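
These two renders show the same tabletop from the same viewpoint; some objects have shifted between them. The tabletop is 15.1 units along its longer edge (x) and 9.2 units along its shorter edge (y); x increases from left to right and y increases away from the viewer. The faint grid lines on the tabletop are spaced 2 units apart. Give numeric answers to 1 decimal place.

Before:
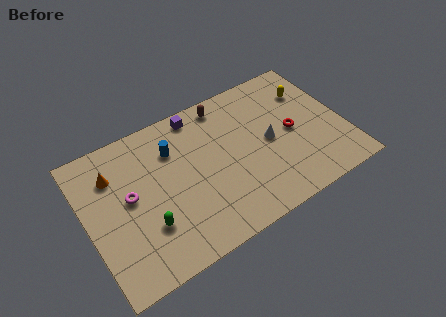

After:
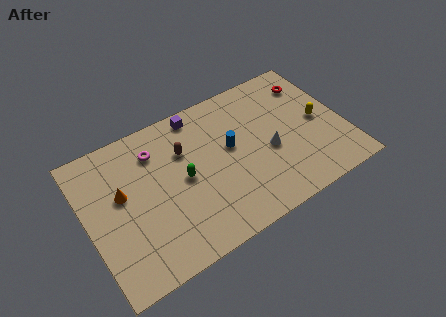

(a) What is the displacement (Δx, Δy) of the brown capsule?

(-2.7, -1.8)

The brown capsule was at about (8.6, 8.1) and moved to about (5.9, 6.3).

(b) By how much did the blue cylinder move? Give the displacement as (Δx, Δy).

(3.2, -1.5)

The blue cylinder was at about (5.3, 6.7) and moved to about (8.5, 5.2).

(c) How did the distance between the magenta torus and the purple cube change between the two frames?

-2.6

They were about 5.5 units apart before and 2.9 after — 2.6 units closer together.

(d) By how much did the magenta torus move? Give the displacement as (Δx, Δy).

(1.8, 2.1)

The magenta torus started near (2.5, 5.0) and ended near (4.3, 7.1).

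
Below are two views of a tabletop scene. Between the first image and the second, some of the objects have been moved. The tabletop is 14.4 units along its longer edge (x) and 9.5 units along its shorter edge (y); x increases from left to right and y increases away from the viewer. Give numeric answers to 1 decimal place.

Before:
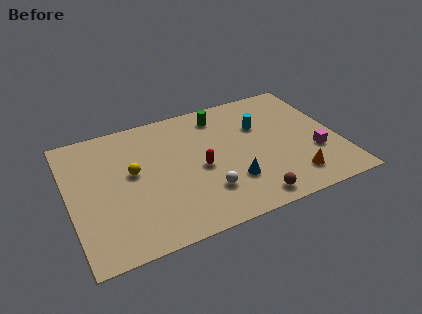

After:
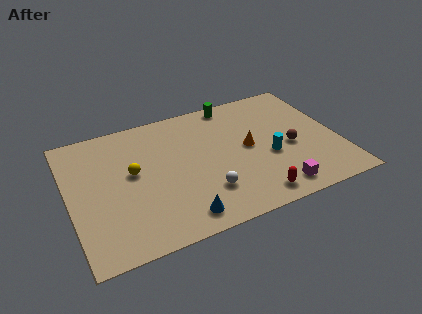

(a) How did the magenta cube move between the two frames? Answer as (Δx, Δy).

(-2.4, -1.9)

The magenta cube was at about (13.0, 3.2) and moved to about (10.6, 1.3).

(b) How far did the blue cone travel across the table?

3.2

The blue cone moved from about (8.4, 2.7) to (5.5, 1.3), a distance of √(2.9² + 1.4²) ≈ 3.2.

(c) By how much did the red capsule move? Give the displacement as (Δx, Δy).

(2.5, -3.1)

The red capsule started near (6.9, 4.3) and ended near (9.4, 1.2).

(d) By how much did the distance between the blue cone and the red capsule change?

+1.7

They were about 2.2 units apart before and 3.9 after — 1.7 units further apart.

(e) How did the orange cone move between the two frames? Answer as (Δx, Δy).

(-2.0, 3.1)

From the two frames, the orange cone sits at roughly (11.6, 1.8) before and (9.6, 4.9) after.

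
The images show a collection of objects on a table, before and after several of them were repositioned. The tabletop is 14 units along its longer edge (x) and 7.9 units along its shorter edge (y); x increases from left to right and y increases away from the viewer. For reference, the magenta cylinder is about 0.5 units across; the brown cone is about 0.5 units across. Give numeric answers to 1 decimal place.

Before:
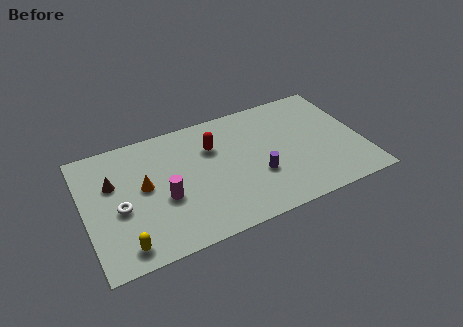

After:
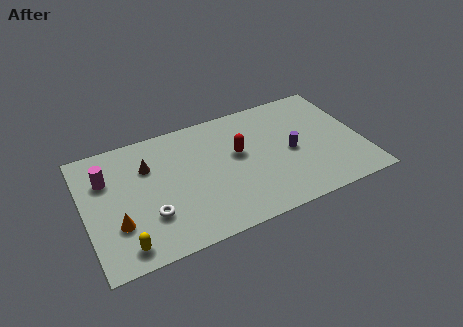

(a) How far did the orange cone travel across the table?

2.3

From (3.0, 4.3) to (1.5, 2.5), the orange cone covered √(1.5² + 1.8²) ≈ 2.3 units.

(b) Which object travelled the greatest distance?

the magenta cylinder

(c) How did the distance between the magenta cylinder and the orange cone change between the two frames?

+1.6

They were about 1.4 units apart before and 3.0 after — 1.6 units further apart.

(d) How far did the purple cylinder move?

2.0

From (8.6, 2.8) to (10.4, 3.7), the purple cylinder covered √(1.8² + 0.9²) ≈ 2.0 units.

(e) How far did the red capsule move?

1.5

The red capsule was near (6.6, 5.5) before and (7.8, 4.6) after, so it travelled √(1.2² + 0.9²) ≈ 1.5 units.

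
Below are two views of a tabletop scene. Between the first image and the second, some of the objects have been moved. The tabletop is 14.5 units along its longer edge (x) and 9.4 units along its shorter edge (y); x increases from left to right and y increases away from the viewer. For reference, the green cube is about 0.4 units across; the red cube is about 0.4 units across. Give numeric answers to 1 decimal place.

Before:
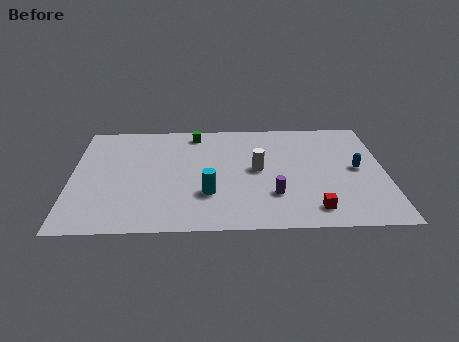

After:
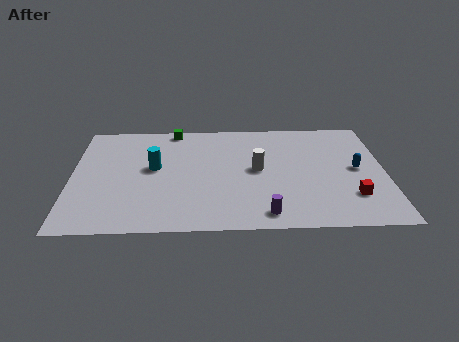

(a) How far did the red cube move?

2.1

The red cube moved from about (11.1, 1.5) to (12.9, 2.5), a distance of √(1.8² + 1.0²) ≈ 2.1.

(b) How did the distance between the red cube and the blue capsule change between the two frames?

-1.6

The distance was about 3.9 in the first image and 2.3 in the second, so they moved 1.6 units closer together.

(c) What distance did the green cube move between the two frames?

1.1

From (5.7, 8.2) to (4.7, 8.6), the green cube covered √(1.0² + 0.4²) ≈ 1.1 units.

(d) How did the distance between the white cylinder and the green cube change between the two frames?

+1.0

The distance was about 4.4 in the first image and 5.4 in the second, so they moved 1.0 units further apart.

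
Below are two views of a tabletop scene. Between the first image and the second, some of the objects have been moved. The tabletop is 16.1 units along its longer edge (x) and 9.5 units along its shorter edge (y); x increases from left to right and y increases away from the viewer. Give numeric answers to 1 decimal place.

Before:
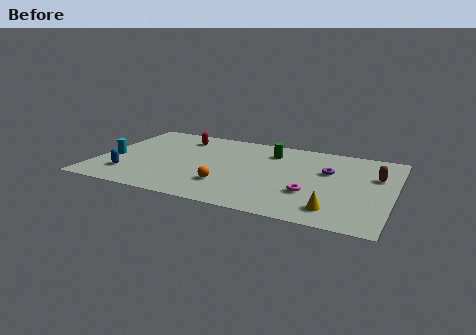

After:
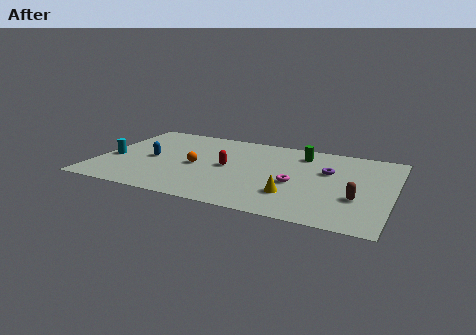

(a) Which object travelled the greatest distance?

the red capsule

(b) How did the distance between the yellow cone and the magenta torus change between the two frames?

-0.6

The distance was about 2.0 in the first image and 1.4 in the second, so they moved 0.6 units closer together.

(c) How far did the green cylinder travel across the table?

1.7

The green cylinder moved from about (9.2, 7.4) to (10.9, 7.7), a distance of √(1.7² + 0.3²) ≈ 1.7.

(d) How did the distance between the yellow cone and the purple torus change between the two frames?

-0.6

Before: roughly 4.4 units apart; after: 3.8. That's 0.6 units closer together.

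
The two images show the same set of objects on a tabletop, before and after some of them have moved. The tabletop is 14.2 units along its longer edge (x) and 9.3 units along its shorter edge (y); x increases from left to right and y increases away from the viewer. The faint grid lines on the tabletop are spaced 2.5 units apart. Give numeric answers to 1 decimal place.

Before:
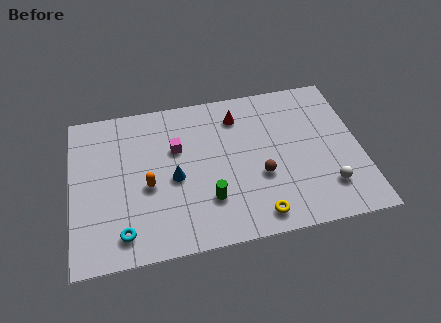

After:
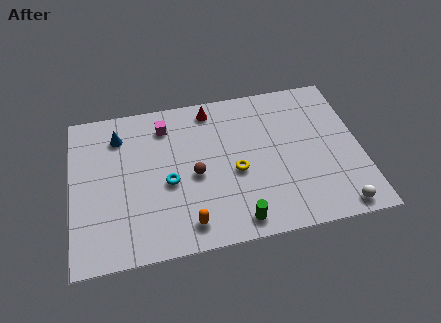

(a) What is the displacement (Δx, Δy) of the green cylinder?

(1.3, -1.5)

The green cylinder started near (6.6, 2.6) and ended near (7.9, 1.1).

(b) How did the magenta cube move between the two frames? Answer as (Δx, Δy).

(-0.5, 1.5)

From the two frames, the magenta cube sits at roughly (5.2, 6.0) before and (4.7, 7.5) after.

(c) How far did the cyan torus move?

3.4

The cyan torus was near (2.4, 1.5) before and (4.7, 4.0) after, so it travelled √(2.3² + 2.5²) ≈ 3.4 units.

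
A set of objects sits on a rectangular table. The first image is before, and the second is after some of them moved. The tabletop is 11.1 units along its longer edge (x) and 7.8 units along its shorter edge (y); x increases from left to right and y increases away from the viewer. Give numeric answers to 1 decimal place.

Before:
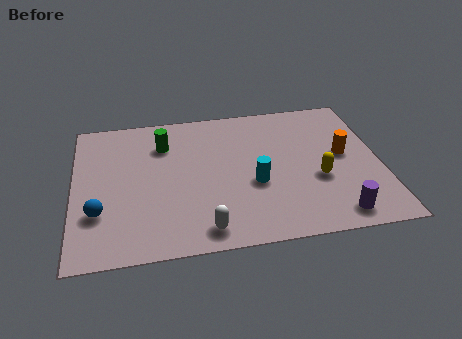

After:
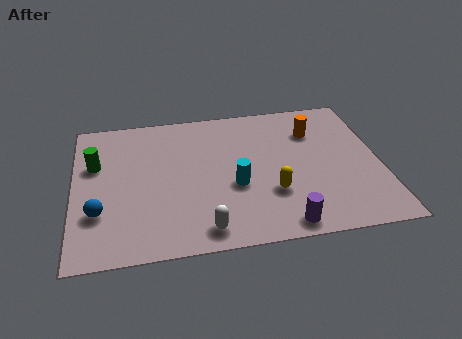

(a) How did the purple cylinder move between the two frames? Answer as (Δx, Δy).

(-1.9, -0.2)

The purple cylinder started near (9.3, 1.0) and ended near (7.4, 0.8).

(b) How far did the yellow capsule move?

1.8

The yellow capsule was near (8.8, 3.0) before and (7.1, 2.5) after, so it travelled √(1.7² + 0.5²) ≈ 1.8 units.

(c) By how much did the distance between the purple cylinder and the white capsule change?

-1.9

The distance was about 4.7 in the first image and 2.8 in the second, so they moved 1.9 units closer together.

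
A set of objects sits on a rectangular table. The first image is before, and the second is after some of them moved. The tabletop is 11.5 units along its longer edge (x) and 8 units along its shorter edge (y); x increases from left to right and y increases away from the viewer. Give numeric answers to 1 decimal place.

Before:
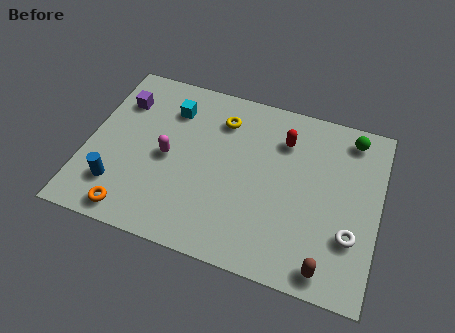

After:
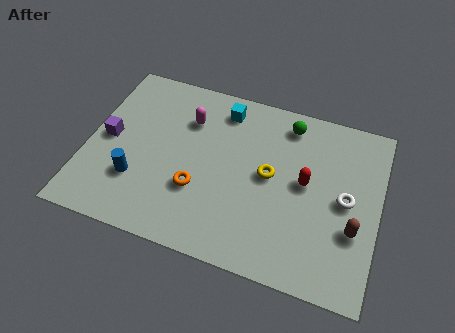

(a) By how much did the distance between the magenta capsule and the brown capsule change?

+0.3

The distance was about 7.1 in the first image and 7.4 in the second, so they moved 0.3 units further apart.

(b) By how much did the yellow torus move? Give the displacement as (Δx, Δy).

(2.1, -2.0)

From the two frames, the yellow torus sits at roughly (5.1, 6.2) before and (7.2, 4.2) after.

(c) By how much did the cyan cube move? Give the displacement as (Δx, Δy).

(2.0, 0.6)

From the two frames, the cyan cube sits at roughly (3.1, 6.1) before and (5.1, 6.7) after.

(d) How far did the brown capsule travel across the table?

2.1

The brown capsule was near (9.7, 0.9) before and (10.6, 2.8) after, so it travelled √(0.9² + 1.9²) ≈ 2.1 units.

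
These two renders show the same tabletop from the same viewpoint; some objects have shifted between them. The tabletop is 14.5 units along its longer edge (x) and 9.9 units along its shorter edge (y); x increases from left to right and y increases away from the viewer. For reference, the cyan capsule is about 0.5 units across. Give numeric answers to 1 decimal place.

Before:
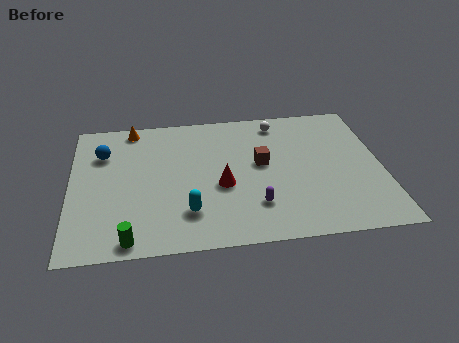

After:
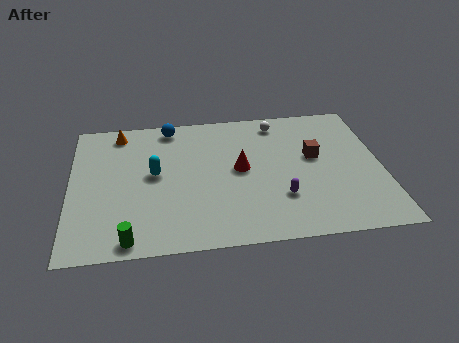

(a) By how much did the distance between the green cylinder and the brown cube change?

+2.2

Before: roughly 7.7 units apart; after: 9.9. That's 2.2 units further apart.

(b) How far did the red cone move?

1.4

The red cone moved from about (7.0, 4.1) to (7.9, 5.2), a distance of √(0.9² + 1.1²) ≈ 1.4.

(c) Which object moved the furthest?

the blue sphere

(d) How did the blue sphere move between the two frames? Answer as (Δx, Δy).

(3.2, 1.7)

The blue sphere started near (1.5, 7.1) and ended near (4.7, 8.8).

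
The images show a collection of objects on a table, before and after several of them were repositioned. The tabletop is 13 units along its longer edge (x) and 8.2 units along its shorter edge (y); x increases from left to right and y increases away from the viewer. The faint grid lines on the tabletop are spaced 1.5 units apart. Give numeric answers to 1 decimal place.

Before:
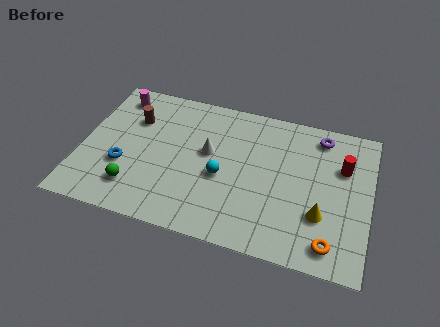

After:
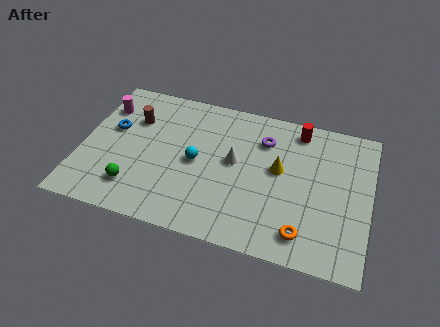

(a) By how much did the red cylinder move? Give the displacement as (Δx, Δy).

(-2.1, 1.6)

The red cylinder was at about (11.7, 5.5) and moved to about (9.6, 7.1).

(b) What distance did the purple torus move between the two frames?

2.7

The purple torus moved from about (10.6, 7.0) to (8.1, 6.1), a distance of √(2.5² + 0.9²) ≈ 2.7.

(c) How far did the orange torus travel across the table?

1.2

From (11.4, 1.2) to (10.2, 1.4), the orange torus covered √(1.2² + 0.2²) ≈ 1.2 units.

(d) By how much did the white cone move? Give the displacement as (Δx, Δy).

(1.2, -0.2)

From the two frames, the white cone sits at roughly (5.7, 4.7) before and (6.9, 4.5) after.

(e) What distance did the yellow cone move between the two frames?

2.8

The yellow cone was near (10.9, 2.6) before and (8.9, 4.6) after, so it travelled √(2.0² + 2.0²) ≈ 2.8 units.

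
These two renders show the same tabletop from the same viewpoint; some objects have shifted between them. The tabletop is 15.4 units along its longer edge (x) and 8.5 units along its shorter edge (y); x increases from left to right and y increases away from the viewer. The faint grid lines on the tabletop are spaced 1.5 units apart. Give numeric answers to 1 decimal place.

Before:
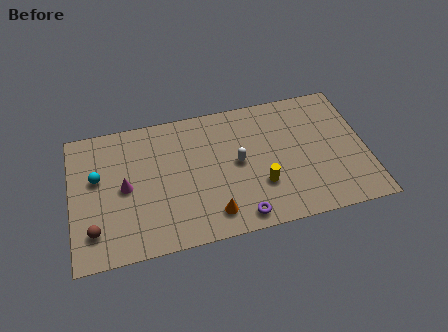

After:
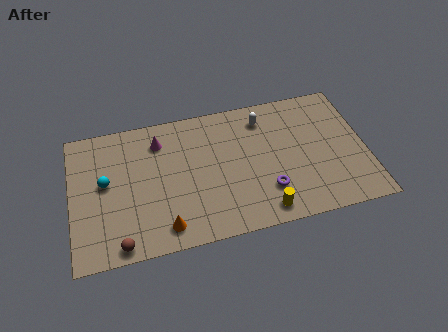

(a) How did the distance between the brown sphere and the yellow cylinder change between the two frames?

-1.3

The distance was about 8.7 in the first image and 7.4 in the second, so they moved 1.3 units closer together.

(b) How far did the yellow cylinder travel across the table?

1.6

The yellow cylinder moved from about (9.8, 2.7) to (9.8, 1.1), a distance of √(0.0² + 1.6²) ≈ 1.6.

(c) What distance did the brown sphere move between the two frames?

1.7

From (1.1, 1.9) to (2.4, 0.8), the brown sphere covered √(1.3² + 1.1²) ≈ 1.7 units.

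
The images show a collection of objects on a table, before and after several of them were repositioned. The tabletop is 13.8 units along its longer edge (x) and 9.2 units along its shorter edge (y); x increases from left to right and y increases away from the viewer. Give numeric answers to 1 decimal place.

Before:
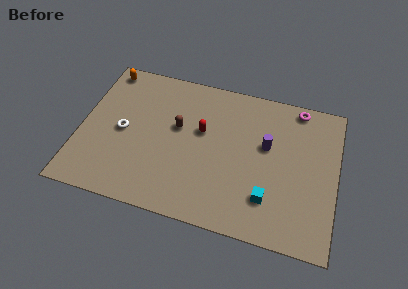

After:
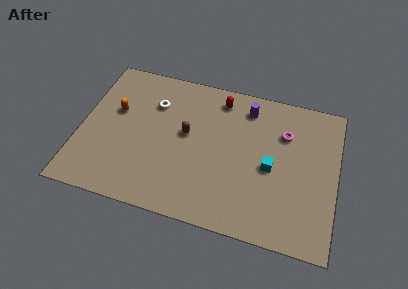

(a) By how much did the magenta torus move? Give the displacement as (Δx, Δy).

(-0.6, -1.8)

From the two frames, the magenta torus sits at roughly (11.5, 8.3) before and (10.9, 6.5) after.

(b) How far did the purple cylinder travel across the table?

2.4

From (10.0, 5.5) to (8.8, 7.6), the purple cylinder covered √(1.2² + 2.1²) ≈ 2.4 units.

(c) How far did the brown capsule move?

0.6

The brown capsule moved from about (5.2, 5.4) to (5.7, 5.1), a distance of √(0.5² + 0.3²) ≈ 0.6.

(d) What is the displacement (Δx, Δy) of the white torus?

(1.5, 2.2)

From the two frames, the white torus sits at roughly (2.3, 4.4) before and (3.8, 6.6) after.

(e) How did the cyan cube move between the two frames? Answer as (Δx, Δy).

(0.0, 1.9)

From the two frames, the cyan cube sits at roughly (10.3, 2.3) before and (10.3, 4.2) after.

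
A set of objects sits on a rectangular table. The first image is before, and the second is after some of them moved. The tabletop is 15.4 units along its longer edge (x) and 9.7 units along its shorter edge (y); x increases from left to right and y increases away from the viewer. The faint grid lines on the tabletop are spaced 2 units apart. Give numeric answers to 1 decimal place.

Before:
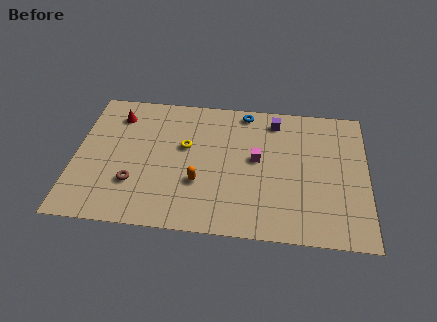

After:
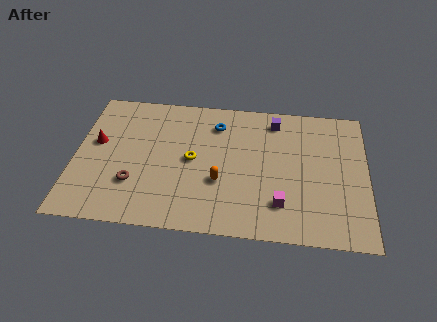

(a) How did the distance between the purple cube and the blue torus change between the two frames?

+1.5

They were about 1.7 units apart before and 3.2 after — 1.5 units further apart.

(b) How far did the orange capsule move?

1.1

The orange capsule moved from about (6.6, 3.3) to (7.7, 3.5), a distance of √(1.1² + 0.2²) ≈ 1.1.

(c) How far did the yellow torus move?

1.0

From (5.8, 5.8) to (6.2, 4.9), the yellow torus covered √(0.4² + 0.9²) ≈ 1.0 units.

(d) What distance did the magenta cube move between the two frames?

3.3

The magenta cube was near (9.6, 5.3) before and (10.9, 2.3) after, so it travelled √(1.3² + 3.0²) ≈ 3.3 units.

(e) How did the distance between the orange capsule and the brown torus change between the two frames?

+1.1

They were about 3.4 units apart before and 4.5 after — 1.1 units further apart.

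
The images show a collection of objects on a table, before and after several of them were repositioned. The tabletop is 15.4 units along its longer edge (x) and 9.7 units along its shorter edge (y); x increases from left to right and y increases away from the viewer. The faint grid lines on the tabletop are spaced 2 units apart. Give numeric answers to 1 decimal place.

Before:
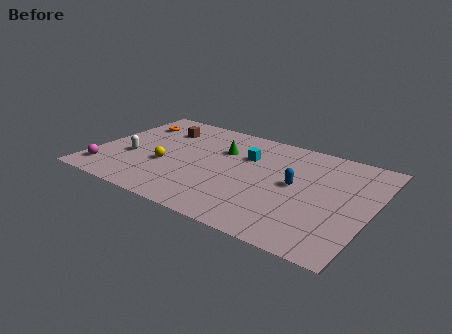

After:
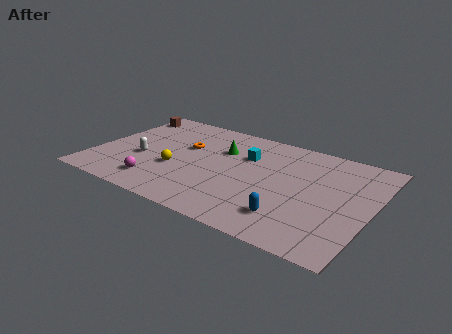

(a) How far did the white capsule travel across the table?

0.6

From (2.1, 3.7) to (2.7, 3.8), the white capsule covered √(0.6² + 0.1²) ≈ 0.6 units.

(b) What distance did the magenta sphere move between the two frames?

3.0

The magenta sphere moved from about (1.0, 1.7) to (4.0, 1.8), a distance of √(3.0² + 0.1²) ≈ 3.0.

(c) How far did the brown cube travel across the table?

2.5

The brown cube moved from about (3.2, 7.3) to (0.8, 8.1), a distance of √(2.4² + 0.8²) ≈ 2.5.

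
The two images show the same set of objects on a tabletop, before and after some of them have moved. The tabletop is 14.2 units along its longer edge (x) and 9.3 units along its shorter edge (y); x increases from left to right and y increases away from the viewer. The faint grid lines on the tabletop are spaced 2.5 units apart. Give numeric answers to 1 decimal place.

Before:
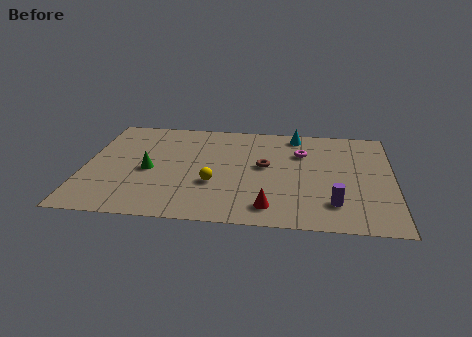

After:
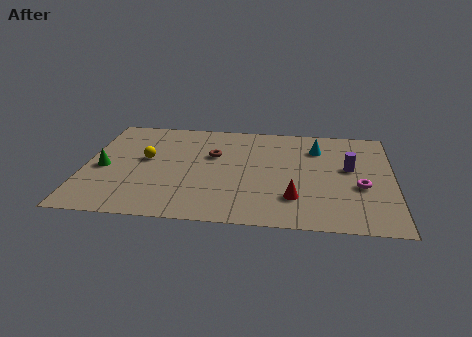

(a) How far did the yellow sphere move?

3.7

The yellow sphere was near (6.0, 3.3) before and (2.8, 5.2) after, so it travelled √(3.2² + 1.9²) ≈ 3.7 units.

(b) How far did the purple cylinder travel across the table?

3.3

From (11.5, 2.1) to (12.2, 5.3), the purple cylinder covered √(0.7² + 3.2²) ≈ 3.3 units.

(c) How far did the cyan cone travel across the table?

1.6

The cyan cone was near (9.7, 8.2) before and (10.7, 7.0) after, so it travelled √(1.0² + 1.2²) ≈ 1.6 units.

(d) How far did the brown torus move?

2.5

The brown torus was near (8.3, 5.1) before and (5.9, 5.9) after, so it travelled √(2.4² + 0.8²) ≈ 2.5 units.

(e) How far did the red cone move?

1.4

From (8.6, 1.5) to (9.7, 2.4), the red cone covered √(1.1² + 0.9²) ≈ 1.4 units.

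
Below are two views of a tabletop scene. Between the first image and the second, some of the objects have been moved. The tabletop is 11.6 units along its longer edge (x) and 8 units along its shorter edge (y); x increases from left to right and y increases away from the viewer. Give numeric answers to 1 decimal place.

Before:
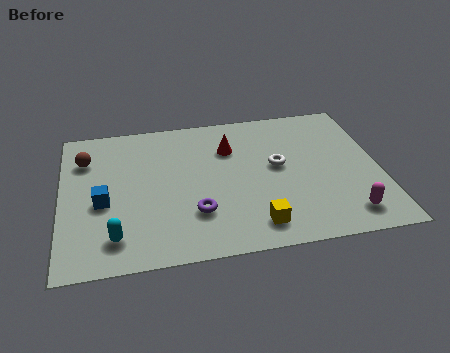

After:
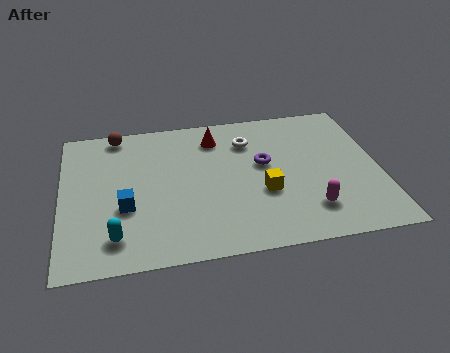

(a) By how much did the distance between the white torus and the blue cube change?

-1.0

The distance was about 6.5 in the first image and 5.5 in the second, so they moved 1.0 units closer together.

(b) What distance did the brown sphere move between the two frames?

1.8

From (0.9, 5.9) to (2.1, 7.2), the brown sphere covered √(1.2² + 1.3²) ≈ 1.8 units.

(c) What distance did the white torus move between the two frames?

1.9

The white torus was near (7.9, 4.4) before and (6.9, 6.0) after, so it travelled √(1.0² + 1.6²) ≈ 1.9 units.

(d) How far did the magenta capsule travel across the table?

1.4

The magenta capsule moved from about (10.2, 1.3) to (8.9, 1.8), a distance of √(1.3² + 0.5²) ≈ 1.4.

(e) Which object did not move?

the cyan capsule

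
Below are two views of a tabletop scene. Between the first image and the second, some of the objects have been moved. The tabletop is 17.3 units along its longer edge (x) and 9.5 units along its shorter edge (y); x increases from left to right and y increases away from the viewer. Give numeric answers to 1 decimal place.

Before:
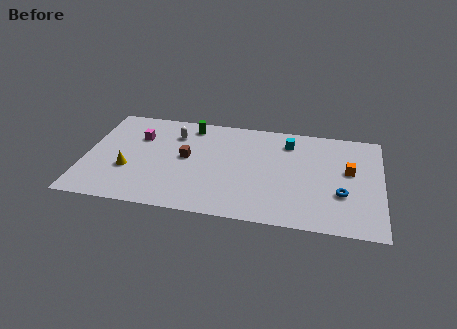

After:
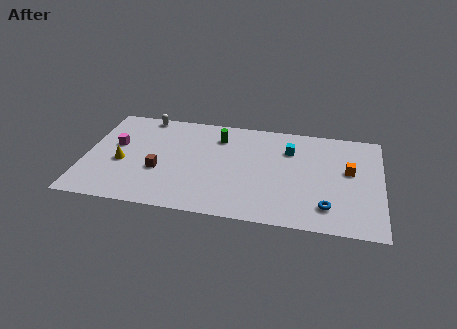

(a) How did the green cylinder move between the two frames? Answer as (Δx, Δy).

(1.7, -0.8)

The green cylinder was at about (6.0, 8.2) and moved to about (7.7, 7.4).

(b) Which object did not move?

the orange cube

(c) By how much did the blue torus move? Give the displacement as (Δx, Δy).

(-0.8, -1.3)

The blue torus was at about (15.0, 3.3) and moved to about (14.2, 2.0).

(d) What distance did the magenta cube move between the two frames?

1.6

The magenta cube moved from about (3.0, 6.6) to (1.7, 5.6), a distance of √(1.3² + 1.0²) ≈ 1.6.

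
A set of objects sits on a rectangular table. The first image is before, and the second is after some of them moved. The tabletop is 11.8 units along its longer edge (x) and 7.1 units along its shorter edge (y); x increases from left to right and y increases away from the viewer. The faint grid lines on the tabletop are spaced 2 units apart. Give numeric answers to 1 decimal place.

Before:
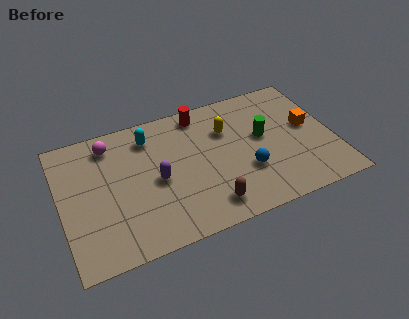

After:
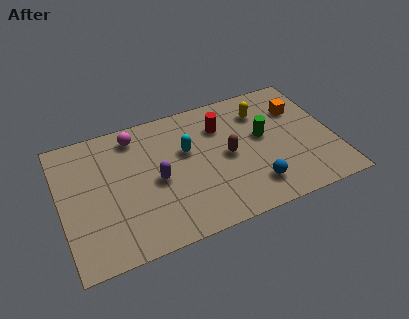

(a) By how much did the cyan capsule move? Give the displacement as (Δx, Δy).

(1.5, -1.3)

The cyan capsule started near (4.0, 5.7) and ended near (5.5, 4.4).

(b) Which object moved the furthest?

the brown capsule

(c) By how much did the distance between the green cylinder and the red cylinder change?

-1.2

Before: roughly 3.3 units apart; after: 2.1. That's 1.2 units closer together.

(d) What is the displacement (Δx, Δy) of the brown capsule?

(1.1, 2.3)

The brown capsule started near (6.1, 1.2) and ended near (7.2, 3.5).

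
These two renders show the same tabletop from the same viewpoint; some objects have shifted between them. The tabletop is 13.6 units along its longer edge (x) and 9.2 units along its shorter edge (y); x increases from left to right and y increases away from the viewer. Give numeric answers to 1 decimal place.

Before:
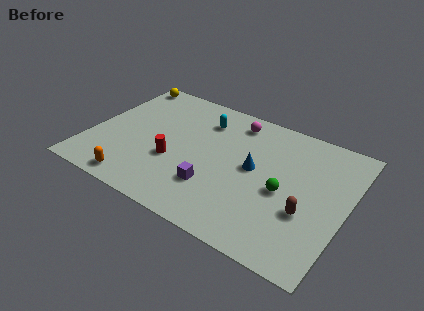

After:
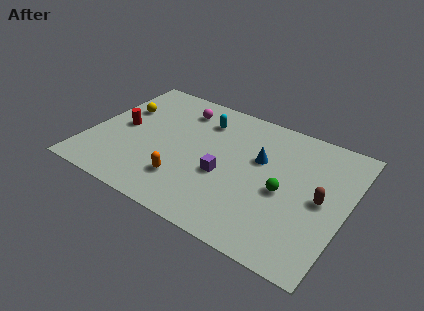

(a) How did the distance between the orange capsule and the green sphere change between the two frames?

-2.7

They were about 8.0 units apart before and 5.3 after — 2.7 units closer together.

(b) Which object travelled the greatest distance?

the red cylinder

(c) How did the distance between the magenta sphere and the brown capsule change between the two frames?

+2.1

They were about 6.4 units apart before and 8.5 after — 2.1 units further apart.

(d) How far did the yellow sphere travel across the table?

2.3

The yellow sphere was near (0.9, 8.3) before and (1.3, 6.0) after, so it travelled √(0.4² + 2.3²) ≈ 2.3 units.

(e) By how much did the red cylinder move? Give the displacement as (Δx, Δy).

(-3.0, 1.2)

From the two frames, the red cylinder sits at roughly (4.6, 3.4) before and (1.6, 4.6) after.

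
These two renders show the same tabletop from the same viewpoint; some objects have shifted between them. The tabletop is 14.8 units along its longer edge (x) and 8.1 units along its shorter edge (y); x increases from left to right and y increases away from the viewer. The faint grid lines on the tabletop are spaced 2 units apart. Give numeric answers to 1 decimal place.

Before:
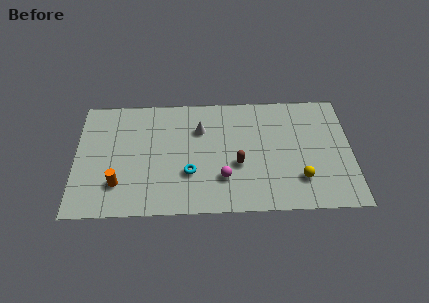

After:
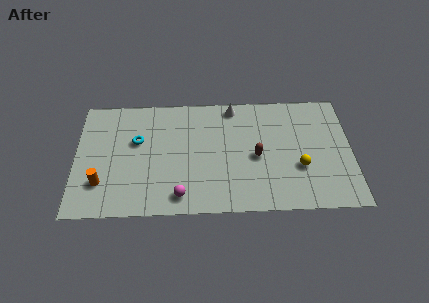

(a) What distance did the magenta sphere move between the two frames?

2.5

The magenta sphere was near (7.9, 2.3) before and (5.6, 1.2) after, so it travelled √(2.3² + 1.1²) ≈ 2.5 units.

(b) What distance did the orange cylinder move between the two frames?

0.9

From (2.3, 2.1) to (1.4, 2.2), the orange cylinder covered √(0.9² + 0.1²) ≈ 0.9 units.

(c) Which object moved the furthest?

the cyan torus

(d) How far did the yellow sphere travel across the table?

0.8

From (12.0, 2.1) to (12.0, 2.9), the yellow sphere covered √(0.0² + 0.8²) ≈ 0.8 units.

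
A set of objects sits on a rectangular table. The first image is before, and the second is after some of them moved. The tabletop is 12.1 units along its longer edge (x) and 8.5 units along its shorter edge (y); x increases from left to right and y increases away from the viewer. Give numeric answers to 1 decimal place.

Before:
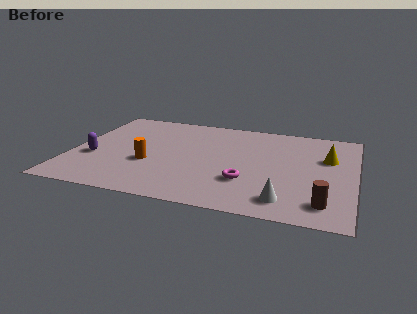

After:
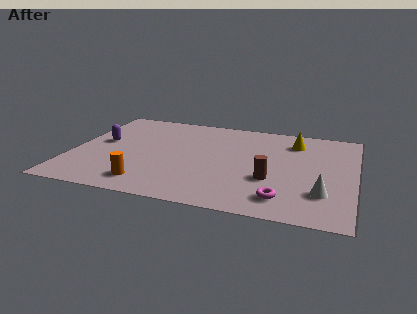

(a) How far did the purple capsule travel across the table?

1.5

The purple capsule moved from about (1.0, 3.2) to (1.2, 4.7), a distance of √(0.2² + 1.5²) ≈ 1.5.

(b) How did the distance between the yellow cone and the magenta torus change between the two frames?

+0.8

Before: roughly 4.4 units apart; after: 5.2. That's 0.8 units further apart.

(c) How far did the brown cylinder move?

2.7

The brown cylinder moved from about (10.9, 1.5) to (8.6, 3.0), a distance of √(2.3² + 1.5²) ≈ 2.7.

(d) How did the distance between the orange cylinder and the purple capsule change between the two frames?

+1.6

The distance was about 2.4 in the first image and 4.0 in the second, so they moved 1.6 units further apart.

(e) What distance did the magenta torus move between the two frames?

1.9

The magenta torus was near (7.6, 2.6) before and (9.2, 1.5) after, so it travelled √(1.6² + 1.1²) ≈ 1.9 units.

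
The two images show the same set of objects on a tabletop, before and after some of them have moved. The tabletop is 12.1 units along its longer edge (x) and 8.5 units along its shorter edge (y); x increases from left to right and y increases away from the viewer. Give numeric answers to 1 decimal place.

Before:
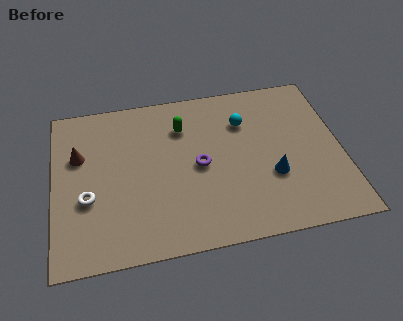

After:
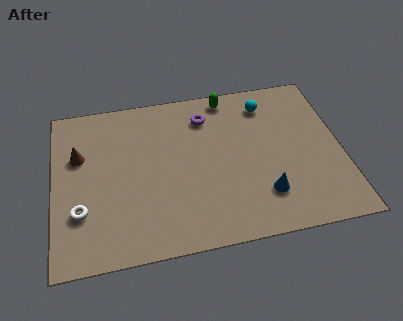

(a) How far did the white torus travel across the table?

0.7

The white torus was near (1.4, 3.2) before and (1.1, 2.6) after, so it travelled √(0.3² + 0.6²) ≈ 0.7 units.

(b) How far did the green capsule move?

2.4

The green capsule moved from about (5.5, 6.3) to (7.5, 7.6), a distance of √(2.0² + 1.3²) ≈ 2.4.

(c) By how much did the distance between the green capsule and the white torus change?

+3.0

Before: roughly 5.1 units apart; after: 8.1. That's 3.0 units further apart.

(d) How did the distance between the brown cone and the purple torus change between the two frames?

+0.3

They were about 5.2 units apart before and 5.5 after — 0.3 units further apart.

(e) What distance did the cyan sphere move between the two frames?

1.3

The cyan sphere moved from about (8.1, 6.1) to (9.1, 6.9), a distance of √(1.0² + 0.8²) ≈ 1.3.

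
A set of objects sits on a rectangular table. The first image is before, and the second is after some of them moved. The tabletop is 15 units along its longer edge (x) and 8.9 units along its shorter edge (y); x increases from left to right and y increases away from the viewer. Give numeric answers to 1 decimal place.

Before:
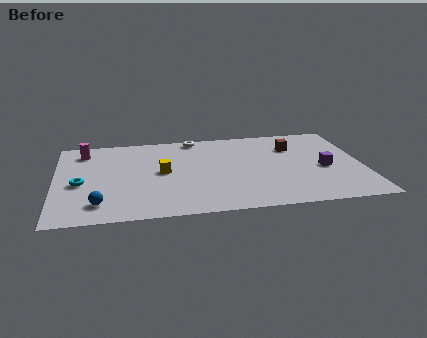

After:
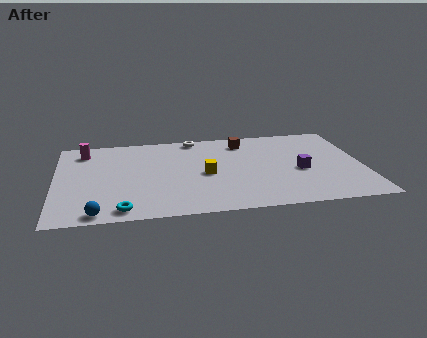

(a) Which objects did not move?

the white torus and the magenta cylinder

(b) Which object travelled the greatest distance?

the cyan torus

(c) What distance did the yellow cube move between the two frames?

2.2

The yellow cube moved from about (5.2, 4.6) to (7.3, 4.1), a distance of √(2.1² + 0.5²) ≈ 2.2.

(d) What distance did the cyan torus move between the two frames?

3.5

From (1.2, 3.9) to (3.2, 1.0), the cyan torus covered √(2.0² + 2.9²) ≈ 3.5 units.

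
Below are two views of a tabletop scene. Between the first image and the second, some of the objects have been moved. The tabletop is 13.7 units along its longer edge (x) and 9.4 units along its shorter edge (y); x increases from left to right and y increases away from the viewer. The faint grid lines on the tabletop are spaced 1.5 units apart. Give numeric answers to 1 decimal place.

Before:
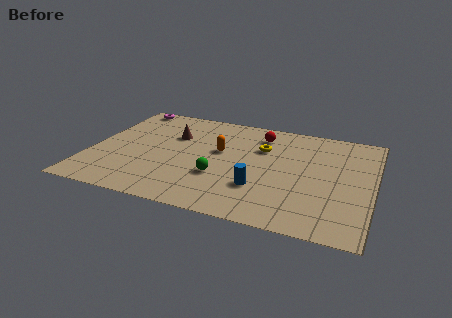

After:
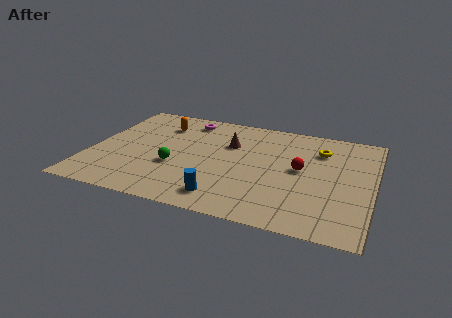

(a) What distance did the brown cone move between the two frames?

2.8

The brown cone moved from about (3.8, 6.3) to (6.6, 6.3), a distance of √(2.8² + 0.0²) ≈ 2.8.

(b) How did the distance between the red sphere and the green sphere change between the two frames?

+1.5

They were about 4.7 units apart before and 6.2 after — 1.5 units further apart.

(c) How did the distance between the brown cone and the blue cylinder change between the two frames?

-1.0

They were about 5.8 units apart before and 4.8 after — 1.0 units closer together.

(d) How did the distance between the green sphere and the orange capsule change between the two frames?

+1.6

The distance was about 2.3 in the first image and 3.9 in the second, so they moved 1.6 units further apart.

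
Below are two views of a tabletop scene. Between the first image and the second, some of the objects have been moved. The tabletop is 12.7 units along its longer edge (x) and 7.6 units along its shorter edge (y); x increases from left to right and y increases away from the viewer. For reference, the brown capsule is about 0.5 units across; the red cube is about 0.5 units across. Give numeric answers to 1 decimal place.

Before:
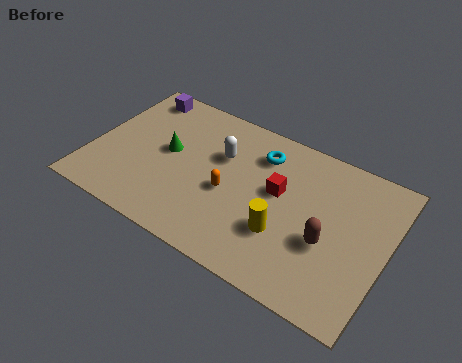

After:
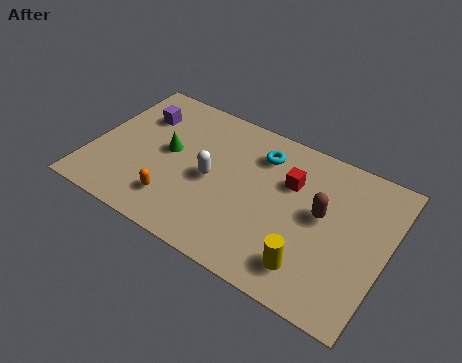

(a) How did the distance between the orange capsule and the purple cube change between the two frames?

-1.3

The distance was about 5.7 in the first image and 4.4 in the second, so they moved 1.3 units closer together.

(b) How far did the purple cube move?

1.1

The purple cube moved from about (1.4, 6.6) to (1.7, 5.5), a distance of √(0.3² + 1.1²) ≈ 1.1.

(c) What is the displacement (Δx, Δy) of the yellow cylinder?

(1.3, -1.0)

From the two frames, the yellow cylinder sits at roughly (8.5, 2.5) before and (9.8, 1.5) after.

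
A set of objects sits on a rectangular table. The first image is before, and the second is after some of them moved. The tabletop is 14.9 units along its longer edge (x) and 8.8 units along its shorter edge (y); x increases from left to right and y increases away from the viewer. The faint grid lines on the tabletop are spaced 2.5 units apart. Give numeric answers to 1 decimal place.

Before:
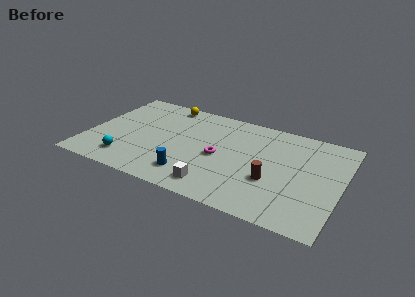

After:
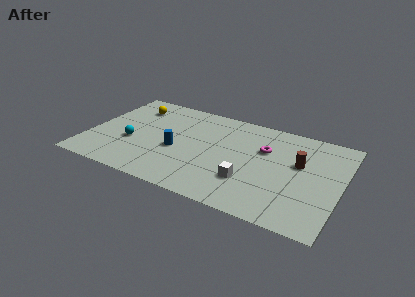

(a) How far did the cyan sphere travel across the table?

1.7

The cyan sphere moved from about (2.6, 1.7) to (2.6, 3.4), a distance of √(0.0² + 1.7²) ≈ 1.7.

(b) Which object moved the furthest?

the magenta torus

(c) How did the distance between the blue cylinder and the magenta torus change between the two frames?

+2.7

They were about 2.7 units apart before and 5.4 after — 2.7 units further apart.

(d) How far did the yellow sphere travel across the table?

2.1

The yellow sphere moved from about (4.1, 7.9) to (2.2, 6.9), a distance of √(1.9² + 1.0²) ≈ 2.1.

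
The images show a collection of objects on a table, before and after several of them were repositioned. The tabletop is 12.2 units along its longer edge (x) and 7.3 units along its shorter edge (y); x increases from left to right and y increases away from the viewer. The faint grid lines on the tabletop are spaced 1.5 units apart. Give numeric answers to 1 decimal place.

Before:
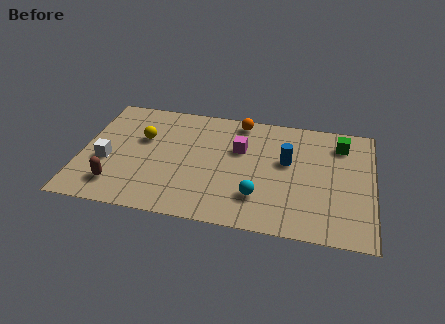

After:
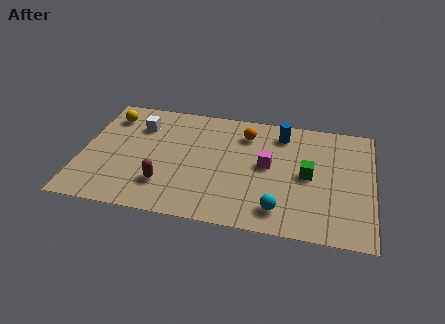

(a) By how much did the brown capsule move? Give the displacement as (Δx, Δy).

(2.0, 0.4)

The brown capsule started near (1.6, 1.5) and ended near (3.6, 1.9).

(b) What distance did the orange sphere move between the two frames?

0.9

The orange sphere was near (6.5, 6.5) before and (6.8, 5.7) after, so it travelled √(0.3² + 0.8²) ≈ 0.9 units.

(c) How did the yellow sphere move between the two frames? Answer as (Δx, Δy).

(-1.5, 1.2)

The yellow sphere was at about (2.5, 4.6) and moved to about (1.0, 5.8).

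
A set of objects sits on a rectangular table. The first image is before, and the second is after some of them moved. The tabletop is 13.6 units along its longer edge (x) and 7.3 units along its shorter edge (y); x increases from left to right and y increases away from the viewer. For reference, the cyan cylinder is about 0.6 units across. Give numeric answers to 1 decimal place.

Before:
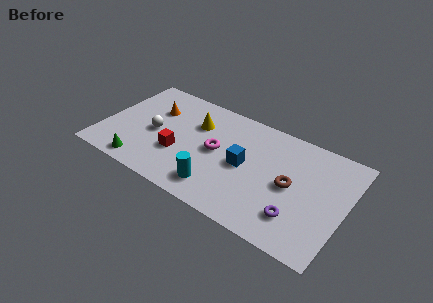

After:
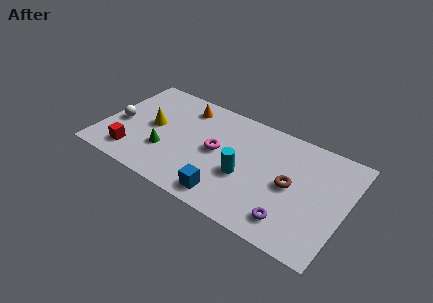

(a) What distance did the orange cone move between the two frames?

1.9

From (2.6, 5.0) to (4.2, 6.0), the orange cone covered √(1.6² + 1.0²) ≈ 1.9 units.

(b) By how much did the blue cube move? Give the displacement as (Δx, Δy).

(-0.6, -2.5)

The blue cube started near (8.0, 3.6) and ended near (7.4, 1.1).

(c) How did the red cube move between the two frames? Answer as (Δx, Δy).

(-2.4, -1.2)

The red cube started near (4.4, 2.6) and ended near (2.0, 1.4).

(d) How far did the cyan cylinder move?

2.0

The cyan cylinder moved from about (6.8, 1.4) to (8.1, 2.9), a distance of √(1.3² + 1.5²) ≈ 2.0.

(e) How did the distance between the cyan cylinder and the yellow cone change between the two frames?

+1.4

They were about 4.1 units apart before and 5.5 after — 1.4 units further apart.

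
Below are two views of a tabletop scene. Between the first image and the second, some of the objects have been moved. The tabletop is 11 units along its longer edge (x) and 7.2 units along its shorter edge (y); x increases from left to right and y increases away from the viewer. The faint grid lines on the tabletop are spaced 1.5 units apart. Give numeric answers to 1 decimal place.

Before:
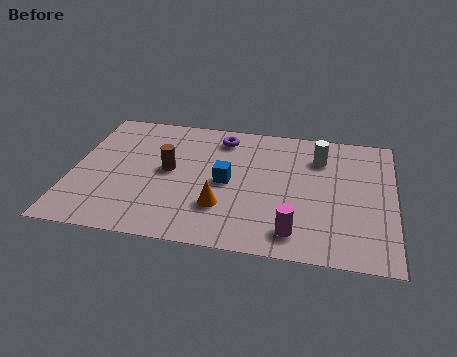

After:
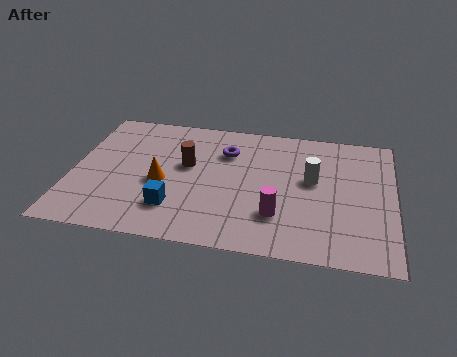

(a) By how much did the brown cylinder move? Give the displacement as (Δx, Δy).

(0.6, 0.4)

From the two frames, the brown cylinder sits at roughly (3.3, 3.8) before and (3.9, 4.2) after.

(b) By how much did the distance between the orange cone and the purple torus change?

-0.9

Before: roughly 3.9 units apart; after: 3.0. That's 0.9 units closer together.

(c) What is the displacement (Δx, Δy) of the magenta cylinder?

(-0.6, 0.8)

The magenta cylinder started near (7.7, 1.2) and ended near (7.1, 2.0).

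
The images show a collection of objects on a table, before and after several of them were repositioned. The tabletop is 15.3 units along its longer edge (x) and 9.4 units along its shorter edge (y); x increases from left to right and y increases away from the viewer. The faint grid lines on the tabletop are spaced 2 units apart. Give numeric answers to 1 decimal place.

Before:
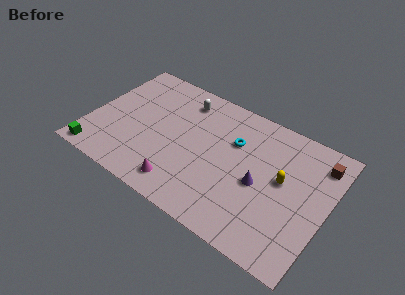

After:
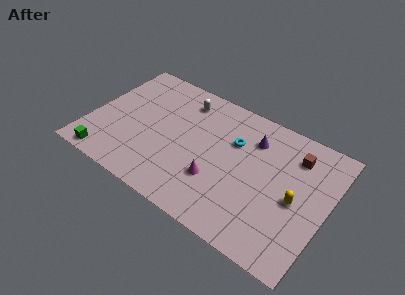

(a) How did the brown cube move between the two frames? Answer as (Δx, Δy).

(-1.5, -0.3)

The brown cube was at about (14.4, 7.6) and moved to about (12.9, 7.3).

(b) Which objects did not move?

the white capsule and the cyan torus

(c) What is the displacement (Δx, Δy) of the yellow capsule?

(1.0, -0.9)

The yellow capsule was at about (12.4, 5.2) and moved to about (13.4, 4.3).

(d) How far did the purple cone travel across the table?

3.0

The purple cone was near (11.1, 4.2) before and (10.2, 7.1) after, so it travelled √(0.9² + 2.9²) ≈ 3.0 units.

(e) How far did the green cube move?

0.6

The green cube moved from about (1.0, 0.9) to (1.6, 0.9), a distance of √(0.6² + 0.0²) ≈ 0.6.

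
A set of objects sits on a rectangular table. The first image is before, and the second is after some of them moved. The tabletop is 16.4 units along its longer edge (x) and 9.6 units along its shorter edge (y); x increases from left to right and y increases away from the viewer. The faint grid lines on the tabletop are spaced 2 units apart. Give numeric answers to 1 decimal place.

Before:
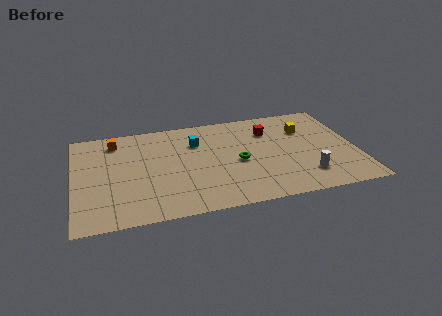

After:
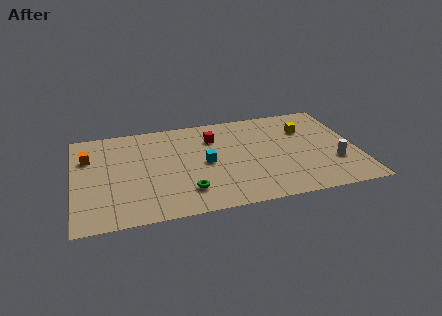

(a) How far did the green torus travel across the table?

3.8

The green torus was near (9.5, 4.4) before and (6.4, 2.2) after, so it travelled √(3.1² + 2.2²) ≈ 3.8 units.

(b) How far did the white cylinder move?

1.9

The white cylinder was near (13.3, 2.2) before and (15.0, 3.1) after, so it travelled √(1.7² + 0.9²) ≈ 1.9 units.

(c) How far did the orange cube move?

2.1

The orange cube moved from about (2.5, 8.0) to (0.9, 6.7), a distance of √(1.6² + 1.3²) ≈ 2.1.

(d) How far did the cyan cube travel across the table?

2.2

The cyan cube was near (7.2, 6.9) before and (7.6, 4.7) after, so it travelled √(0.4² + 2.2²) ≈ 2.2 units.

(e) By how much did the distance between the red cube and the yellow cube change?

+3.3

The distance was about 2.1 in the first image and 5.4 in the second, so they moved 3.3 units further apart.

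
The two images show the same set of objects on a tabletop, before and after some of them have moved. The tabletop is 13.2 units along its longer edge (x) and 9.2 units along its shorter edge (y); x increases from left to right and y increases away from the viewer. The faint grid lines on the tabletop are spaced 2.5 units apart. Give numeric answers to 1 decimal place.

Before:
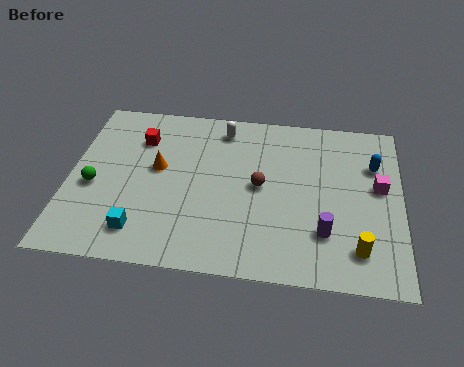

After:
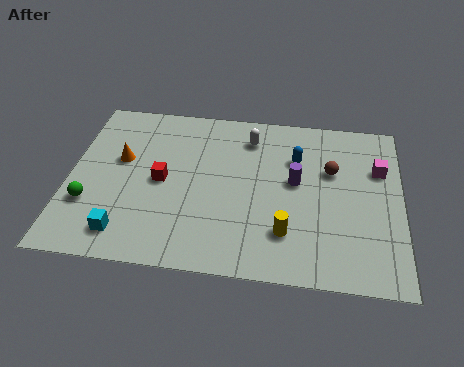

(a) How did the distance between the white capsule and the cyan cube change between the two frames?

+0.7

The distance was about 6.8 in the first image and 7.5 in the second, so they moved 0.7 units further apart.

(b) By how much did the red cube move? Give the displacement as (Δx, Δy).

(1.0, -2.3)

The red cube started near (2.7, 6.8) and ended near (3.7, 4.5).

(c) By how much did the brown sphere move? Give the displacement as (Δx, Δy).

(2.8, 1.2)

The brown sphere started near (7.6, 4.7) and ended near (10.4, 5.9).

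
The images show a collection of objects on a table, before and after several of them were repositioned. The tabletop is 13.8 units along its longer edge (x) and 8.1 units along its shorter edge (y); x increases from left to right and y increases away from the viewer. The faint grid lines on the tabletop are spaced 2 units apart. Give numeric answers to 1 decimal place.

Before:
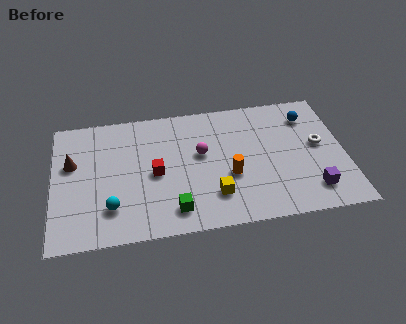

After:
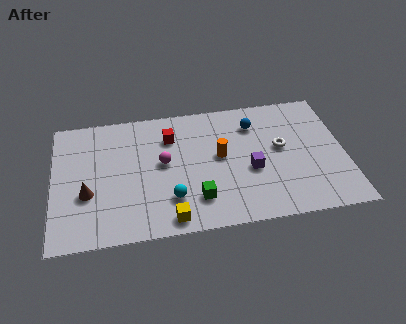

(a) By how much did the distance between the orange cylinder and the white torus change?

-1.6

Before: roughly 4.5 units apart; after: 2.9. That's 1.6 units closer together.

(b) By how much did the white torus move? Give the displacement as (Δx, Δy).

(-1.8, 0.1)

From the two frames, the white torus sits at roughly (12.6, 4.4) before and (10.8, 4.5) after.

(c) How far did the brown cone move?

2.1

The brown cone moved from about (0.9, 5.0) to (1.6, 3.0), a distance of √(0.7² + 2.0²) ≈ 2.1.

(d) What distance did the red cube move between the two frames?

2.3

The red cube moved from about (4.8, 3.8) to (5.6, 6.0), a distance of √(0.8² + 2.2²) ≈ 2.3.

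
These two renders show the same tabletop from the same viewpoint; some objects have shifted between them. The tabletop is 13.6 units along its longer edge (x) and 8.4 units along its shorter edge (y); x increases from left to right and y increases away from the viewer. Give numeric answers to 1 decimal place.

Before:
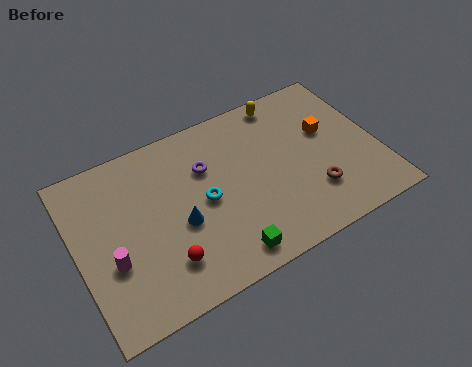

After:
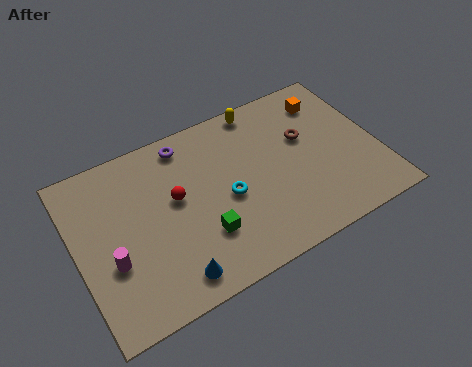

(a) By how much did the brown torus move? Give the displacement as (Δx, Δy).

(0.1, 2.9)

The brown torus was at about (10.4, 2.3) and moved to about (10.5, 5.2).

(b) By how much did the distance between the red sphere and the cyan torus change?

-0.6

The distance was about 3.0 in the first image and 2.4 in the second, so they moved 0.6 units closer together.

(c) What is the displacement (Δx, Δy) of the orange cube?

(0.3, 1.6)

The orange cube started near (11.5, 5.1) and ended near (11.8, 6.7).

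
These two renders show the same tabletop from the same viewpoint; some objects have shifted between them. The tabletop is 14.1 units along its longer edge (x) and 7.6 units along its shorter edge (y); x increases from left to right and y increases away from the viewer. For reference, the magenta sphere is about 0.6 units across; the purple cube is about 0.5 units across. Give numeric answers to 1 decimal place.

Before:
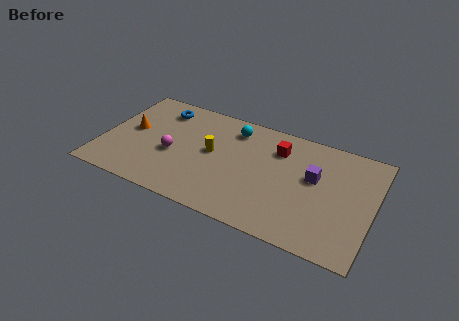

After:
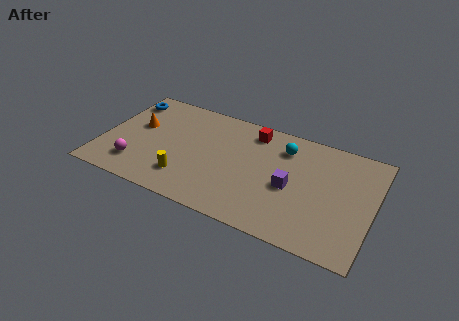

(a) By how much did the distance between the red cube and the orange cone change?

-1.6

Before: roughly 7.8 units apart; after: 6.2. That's 1.6 units closer together.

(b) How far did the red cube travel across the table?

1.6

The red cube moved from about (9.0, 5.7) to (7.6, 6.4), a distance of √(1.4² + 0.7²) ≈ 1.6.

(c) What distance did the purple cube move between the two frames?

1.6

From (11.0, 4.5) to (9.9, 3.4), the purple cube covered √(1.1² + 1.1²) ≈ 1.6 units.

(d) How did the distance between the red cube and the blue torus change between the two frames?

+0.5

Before: roughly 6.3 units apart; after: 6.8. That's 0.5 units further apart.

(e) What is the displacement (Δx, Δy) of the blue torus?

(-1.9, 0.0)

From the two frames, the blue torus sits at roughly (2.7, 6.2) before and (0.8, 6.2) after.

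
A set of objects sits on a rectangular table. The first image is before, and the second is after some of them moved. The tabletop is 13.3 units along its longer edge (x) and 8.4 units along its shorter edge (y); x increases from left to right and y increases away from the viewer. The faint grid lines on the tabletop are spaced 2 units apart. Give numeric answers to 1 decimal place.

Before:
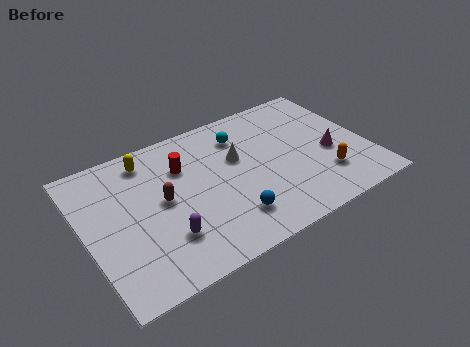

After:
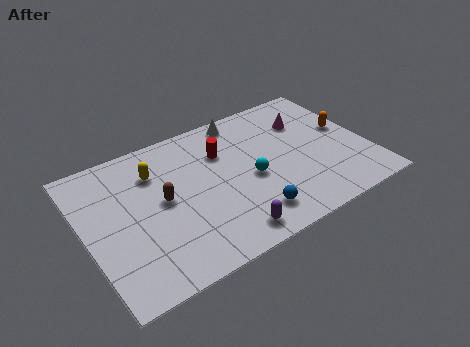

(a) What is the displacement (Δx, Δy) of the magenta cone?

(-0.7, 2.5)

From the two frames, the magenta cone sits at roughly (11.5, 3.5) before and (10.8, 6.0) after.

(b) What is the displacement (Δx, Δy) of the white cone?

(0.6, 2.3)

The white cone started near (7.3, 5.2) and ended near (7.9, 7.5).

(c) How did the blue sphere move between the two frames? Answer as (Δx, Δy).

(0.9, -0.3)

The blue sphere started near (6.4, 1.9) and ended near (7.3, 1.6).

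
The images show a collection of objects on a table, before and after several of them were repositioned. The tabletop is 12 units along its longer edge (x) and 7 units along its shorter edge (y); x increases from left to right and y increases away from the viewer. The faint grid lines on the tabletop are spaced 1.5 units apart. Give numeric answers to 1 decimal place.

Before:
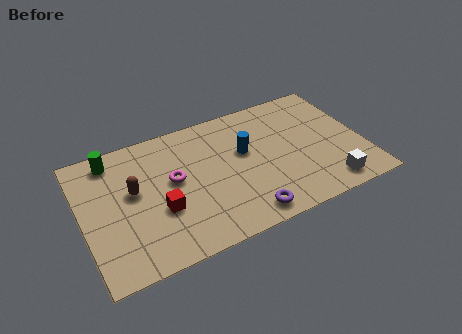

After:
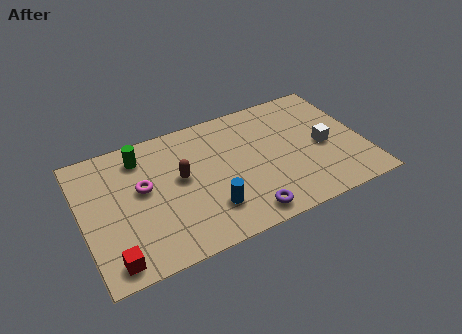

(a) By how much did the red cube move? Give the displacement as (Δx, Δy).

(-2.2, -1.7)

From the two frames, the red cube sits at roughly (3.2, 2.6) before and (1.0, 0.9) after.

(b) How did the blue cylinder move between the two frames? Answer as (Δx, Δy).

(-1.8, -2.4)

The blue cylinder was at about (7.0, 4.2) and moved to about (5.2, 1.8).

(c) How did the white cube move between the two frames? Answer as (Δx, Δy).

(0.1, 2.2)

From the two frames, the white cube sits at roughly (10.2, 1.0) before and (10.3, 3.2) after.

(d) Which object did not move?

the purple torus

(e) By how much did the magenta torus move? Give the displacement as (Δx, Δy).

(-1.3, 0.1)

The magenta torus started near (3.9, 3.9) and ended near (2.6, 4.0).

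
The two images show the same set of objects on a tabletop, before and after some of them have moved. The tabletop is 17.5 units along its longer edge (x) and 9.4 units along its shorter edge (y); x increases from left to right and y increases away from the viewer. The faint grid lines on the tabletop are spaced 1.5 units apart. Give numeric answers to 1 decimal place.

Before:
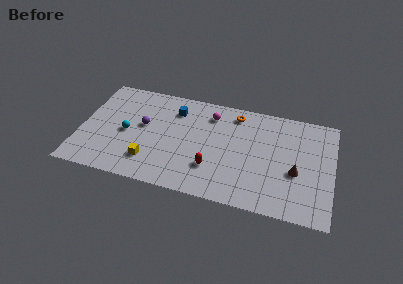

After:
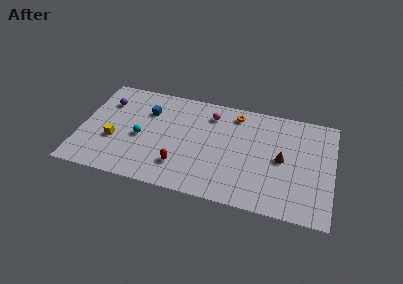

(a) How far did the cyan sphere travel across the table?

1.0

The cyan sphere moved from about (3.2, 4.4) to (4.2, 4.2), a distance of √(1.0² + 0.2²) ≈ 1.0.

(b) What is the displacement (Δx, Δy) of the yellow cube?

(-2.6, 1.3)

The yellow cube started near (5.0, 2.2) and ended near (2.4, 3.5).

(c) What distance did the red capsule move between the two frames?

2.2

The red capsule was near (9.3, 2.7) before and (7.1, 2.3) after, so it travelled √(2.2² + 0.4²) ≈ 2.2 units.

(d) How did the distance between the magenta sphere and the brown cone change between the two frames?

-1.3

They were about 7.1 units apart before and 5.8 after — 1.3 units closer together.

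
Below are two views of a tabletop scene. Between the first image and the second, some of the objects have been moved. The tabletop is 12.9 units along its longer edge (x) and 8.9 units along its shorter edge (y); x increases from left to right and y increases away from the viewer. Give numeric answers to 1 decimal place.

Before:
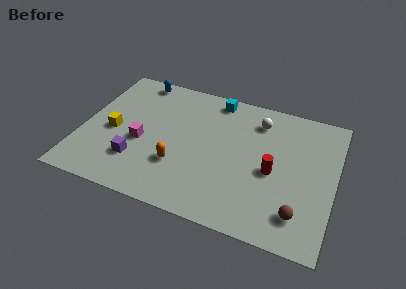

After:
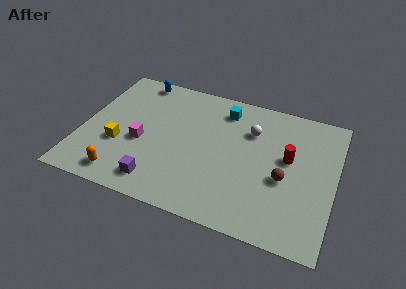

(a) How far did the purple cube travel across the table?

1.6

From (3.0, 2.4) to (4.2, 1.4), the purple cube covered √(1.2² + 1.0²) ≈ 1.6 units.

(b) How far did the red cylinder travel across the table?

1.3

The red cylinder moved from about (9.8, 4.0) to (10.5, 5.1), a distance of √(0.7² + 1.1²) ≈ 1.3.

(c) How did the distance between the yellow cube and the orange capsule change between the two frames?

-1.7

They were about 3.7 units apart before and 2.0 after — 1.7 units closer together.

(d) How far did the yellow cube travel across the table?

0.9

The yellow cube moved from about (1.6, 4.0) to (2.0, 3.2), a distance of √(0.4² + 0.8²) ≈ 0.9.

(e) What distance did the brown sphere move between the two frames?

2.1

The brown sphere moved from about (11.3, 1.8) to (10.4, 3.7), a distance of √(0.9² + 1.9²) ≈ 2.1.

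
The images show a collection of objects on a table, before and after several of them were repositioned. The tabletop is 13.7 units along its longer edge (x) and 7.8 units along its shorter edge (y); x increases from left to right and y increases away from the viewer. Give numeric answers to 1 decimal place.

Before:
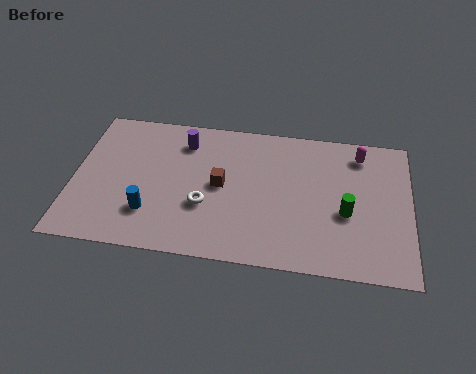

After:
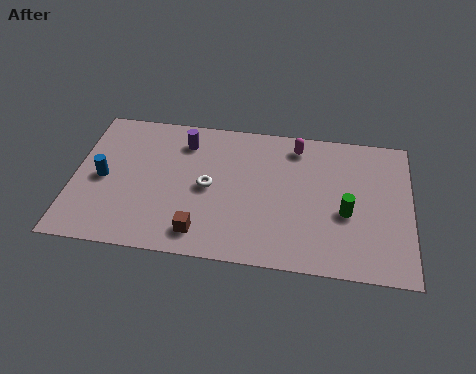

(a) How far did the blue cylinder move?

2.6

The blue cylinder moved from about (3.2, 2.1) to (1.2, 3.7), a distance of √(2.0² + 1.6²) ≈ 2.6.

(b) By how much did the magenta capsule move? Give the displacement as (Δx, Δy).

(-2.6, 0.1)

The magenta capsule started near (11.6, 6.5) and ended near (9.0, 6.6).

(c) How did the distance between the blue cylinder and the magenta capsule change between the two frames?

-1.2

The distance was about 9.5 in the first image and 8.3 in the second, so they moved 1.2 units closer together.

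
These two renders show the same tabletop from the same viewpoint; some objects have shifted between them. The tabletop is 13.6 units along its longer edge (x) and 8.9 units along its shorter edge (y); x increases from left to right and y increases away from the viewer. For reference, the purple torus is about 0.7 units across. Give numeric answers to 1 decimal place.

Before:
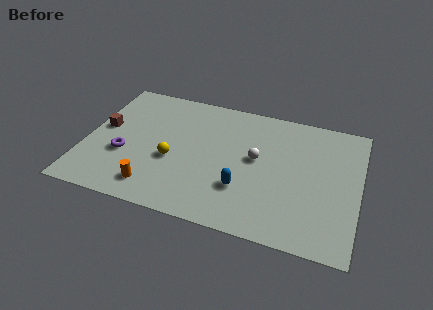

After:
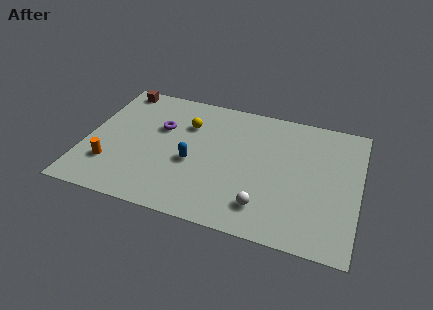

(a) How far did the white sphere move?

3.2

The white sphere was near (8.5, 4.9) before and (9.1, 1.8) after, so it travelled √(0.6² + 3.1²) ≈ 3.2 units.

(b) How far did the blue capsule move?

2.8

The blue capsule moved from about (8.0, 2.7) to (5.4, 3.7), a distance of √(2.6² + 1.0²) ≈ 2.8.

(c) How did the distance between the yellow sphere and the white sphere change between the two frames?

+1.9

Before: roughly 4.3 units apart; after: 6.2. That's 1.9 units further apart.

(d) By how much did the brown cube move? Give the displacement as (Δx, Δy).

(0.4, 3.1)

The brown cube started near (0.8, 4.9) and ended near (1.2, 8.0).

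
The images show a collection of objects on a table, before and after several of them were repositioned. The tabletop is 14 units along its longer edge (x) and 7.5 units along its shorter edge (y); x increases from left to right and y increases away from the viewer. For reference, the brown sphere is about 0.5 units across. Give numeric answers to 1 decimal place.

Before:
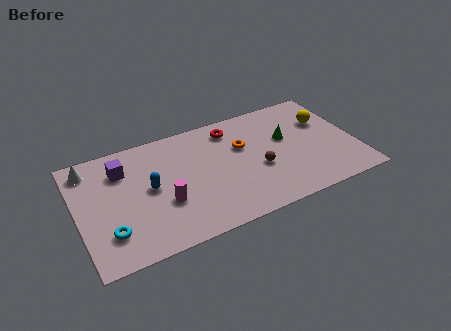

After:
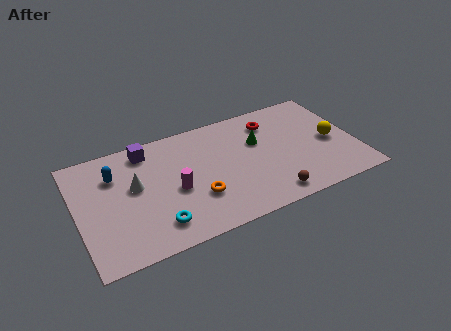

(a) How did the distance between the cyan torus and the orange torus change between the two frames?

-5.3

The distance was about 7.6 in the first image and 2.3 in the second, so they moved 5.3 units closer together.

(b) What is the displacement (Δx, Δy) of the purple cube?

(1.3, 0.8)

From the two frames, the purple cube sits at roughly (2.4, 5.6) before and (3.7, 6.4) after.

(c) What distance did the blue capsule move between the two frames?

2.2

The blue capsule was near (3.6, 3.9) before and (2.0, 5.4) after, so it travelled √(1.6² + 1.5²) ≈ 2.2 units.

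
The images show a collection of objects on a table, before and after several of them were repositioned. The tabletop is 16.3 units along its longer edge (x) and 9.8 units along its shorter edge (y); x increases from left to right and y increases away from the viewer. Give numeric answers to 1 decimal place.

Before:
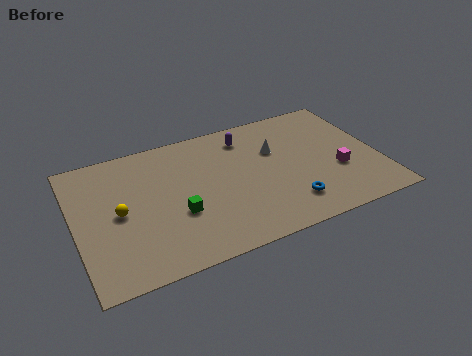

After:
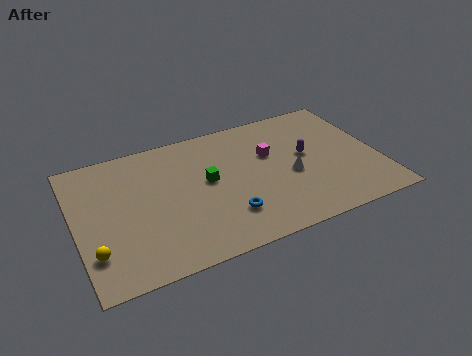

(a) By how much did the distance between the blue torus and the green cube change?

-3.0

The distance was about 6.0 in the first image and 3.0 in the second, so they moved 3.0 units closer together.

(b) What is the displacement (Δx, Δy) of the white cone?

(0.6, -2.2)

From the two frames, the white cone sits at roughly (10.9, 6.4) before and (11.5, 4.2) after.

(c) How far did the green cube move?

2.5

The green cube was near (5.3, 3.6) before and (7.1, 5.4) after, so it travelled √(1.8² + 1.8²) ≈ 2.5 units.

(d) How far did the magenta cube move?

4.3

The magenta cube moved from about (14.0, 3.6) to (10.6, 6.2), a distance of √(3.4² + 2.6²) ≈ 4.3.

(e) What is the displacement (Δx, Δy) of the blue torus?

(-3.3, 0.4)

From the two frames, the blue torus sits at roughly (11.1, 2.1) before and (7.8, 2.5) after.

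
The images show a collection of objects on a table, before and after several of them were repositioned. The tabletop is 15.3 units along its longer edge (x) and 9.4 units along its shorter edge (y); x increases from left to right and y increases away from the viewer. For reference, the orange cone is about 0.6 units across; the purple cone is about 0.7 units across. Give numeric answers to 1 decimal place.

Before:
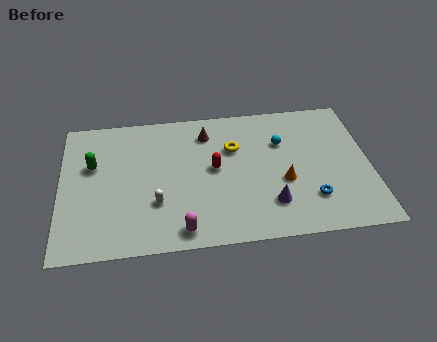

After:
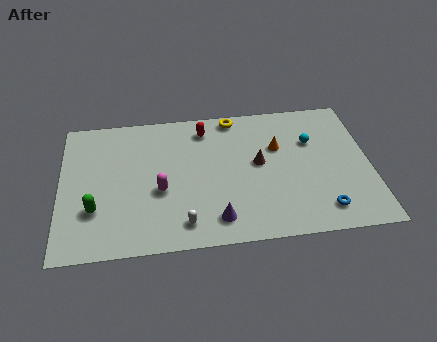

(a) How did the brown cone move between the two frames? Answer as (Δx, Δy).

(2.5, -2.4)

The brown cone started near (7.3, 7.5) and ended near (9.8, 5.1).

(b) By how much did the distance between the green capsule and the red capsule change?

+1.3

They were about 6.1 units apart before and 7.4 after — 1.3 units further apart.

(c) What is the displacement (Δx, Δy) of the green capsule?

(0.1, -3.0)

The green capsule started near (1.6, 5.9) and ended near (1.7, 2.9).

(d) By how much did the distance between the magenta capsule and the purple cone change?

-1.1

The distance was about 4.6 in the first image and 3.5 in the second, so they moved 1.1 units closer together.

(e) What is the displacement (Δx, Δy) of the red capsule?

(-0.4, 2.8)

The red capsule started near (7.6, 5.0) and ended near (7.2, 7.8).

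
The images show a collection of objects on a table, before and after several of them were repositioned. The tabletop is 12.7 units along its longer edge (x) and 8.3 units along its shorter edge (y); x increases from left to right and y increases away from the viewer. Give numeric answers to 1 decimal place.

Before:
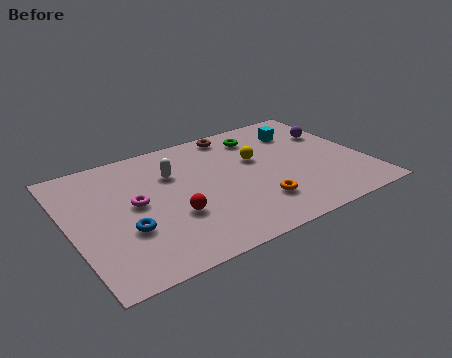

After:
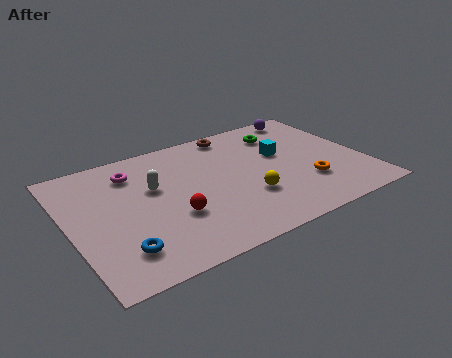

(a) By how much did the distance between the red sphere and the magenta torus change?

+1.7

Before: roughly 2.1 units apart; after: 3.8. That's 1.7 units further apart.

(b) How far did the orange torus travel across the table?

2.3

The orange torus was near (7.7, 2.1) before and (10.0, 2.5) after, so it travelled √(2.3² + 0.4²) ≈ 2.3 units.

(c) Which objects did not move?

the brown torus and the red sphere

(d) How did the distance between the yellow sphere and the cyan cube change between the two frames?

+0.5

They were about 2.5 units apart before and 3.0 after — 0.5 units further apart.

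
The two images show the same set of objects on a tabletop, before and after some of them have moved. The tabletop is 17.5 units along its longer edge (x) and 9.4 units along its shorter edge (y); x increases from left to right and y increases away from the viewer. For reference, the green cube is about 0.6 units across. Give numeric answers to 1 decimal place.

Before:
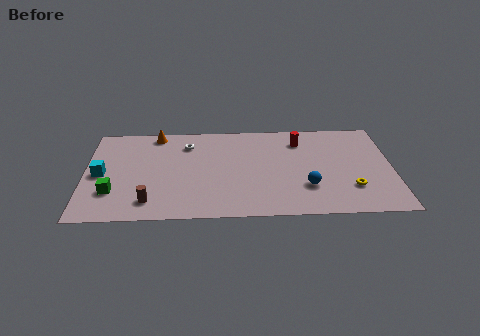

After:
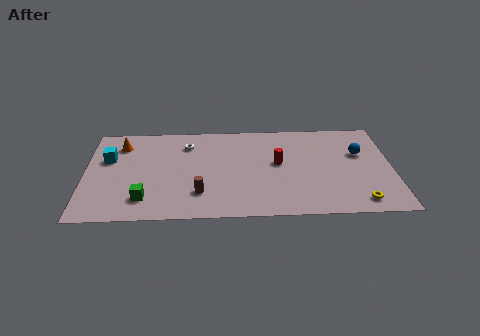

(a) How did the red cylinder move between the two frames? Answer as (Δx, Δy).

(-1.3, -2.2)

The red cylinder started near (12.3, 7.4) and ended near (11.0, 5.2).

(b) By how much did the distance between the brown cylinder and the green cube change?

+0.8

Before: roughly 2.3 units apart; after: 3.1. That's 0.8 units further apart.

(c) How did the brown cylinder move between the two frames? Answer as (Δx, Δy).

(2.8, 0.7)

The brown cylinder was at about (3.7, 1.7) and moved to about (6.5, 2.4).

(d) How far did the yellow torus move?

1.4

The yellow torus moved from about (15.1, 2.6) to (15.5, 1.3), a distance of √(0.4² + 1.3²) ≈ 1.4.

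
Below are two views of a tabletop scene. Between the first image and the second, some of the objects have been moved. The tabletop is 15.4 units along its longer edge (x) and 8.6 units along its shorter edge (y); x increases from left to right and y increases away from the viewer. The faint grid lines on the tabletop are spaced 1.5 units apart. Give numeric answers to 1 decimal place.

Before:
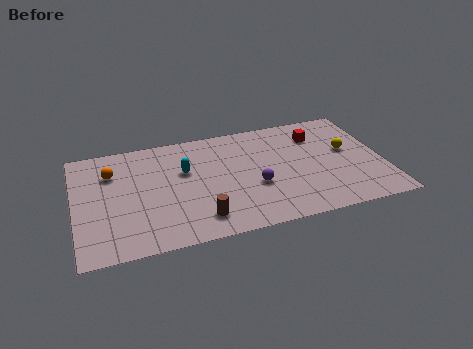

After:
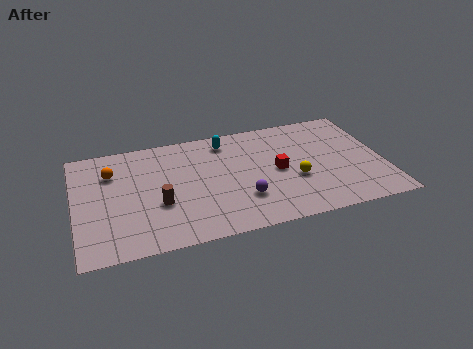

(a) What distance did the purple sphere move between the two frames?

1.1

The purple sphere moved from about (8.9, 3.3) to (8.2, 2.5), a distance of √(0.7² + 0.8²) ≈ 1.1.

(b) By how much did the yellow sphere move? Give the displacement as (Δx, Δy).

(-2.8, -1.6)

The yellow sphere was at about (13.7, 4.9) and moved to about (10.9, 3.3).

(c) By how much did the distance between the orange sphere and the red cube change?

-2.0

Before: roughly 10.4 units apart; after: 8.4. That's 2.0 units closer together.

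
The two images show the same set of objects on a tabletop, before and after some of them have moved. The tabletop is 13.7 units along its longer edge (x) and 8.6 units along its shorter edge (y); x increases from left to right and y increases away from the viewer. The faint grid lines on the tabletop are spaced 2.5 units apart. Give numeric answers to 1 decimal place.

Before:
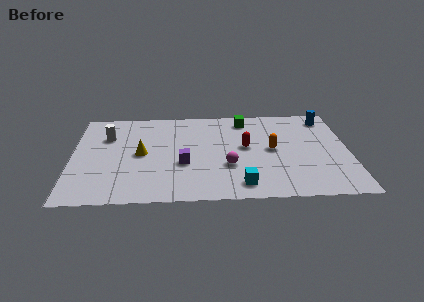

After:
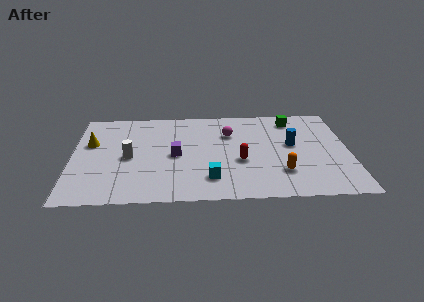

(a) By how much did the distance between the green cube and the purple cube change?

+1.6

The distance was about 5.1 in the first image and 6.7 in the second, so they moved 1.6 units further apart.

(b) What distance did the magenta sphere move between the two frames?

3.0

From (7.7, 3.0) to (7.8, 6.0), the magenta sphere covered √(0.1² + 3.0²) ≈ 3.0 units.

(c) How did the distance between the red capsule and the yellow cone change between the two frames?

+2.5

The distance was about 5.2 in the first image and 7.7 in the second, so they moved 2.5 units further apart.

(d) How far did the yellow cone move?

2.7

The yellow cone moved from about (3.4, 4.3) to (0.9, 5.4), a distance of √(2.5² + 1.1²) ≈ 2.7.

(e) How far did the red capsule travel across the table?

1.3

The red capsule was near (8.6, 4.7) before and (8.3, 3.4) after, so it travelled √(0.3² + 1.3²) ≈ 1.3 units.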